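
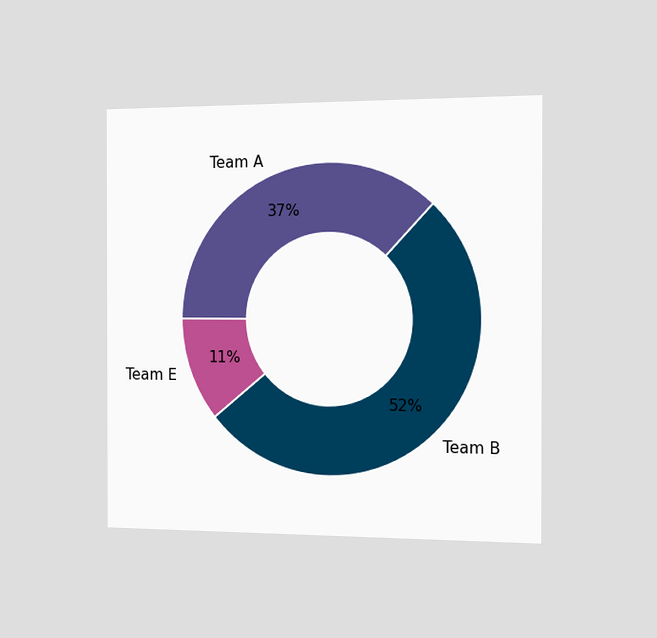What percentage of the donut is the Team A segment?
The chart is viewed slightly from the right. The Team A segment takes up 37% of the ring.

37%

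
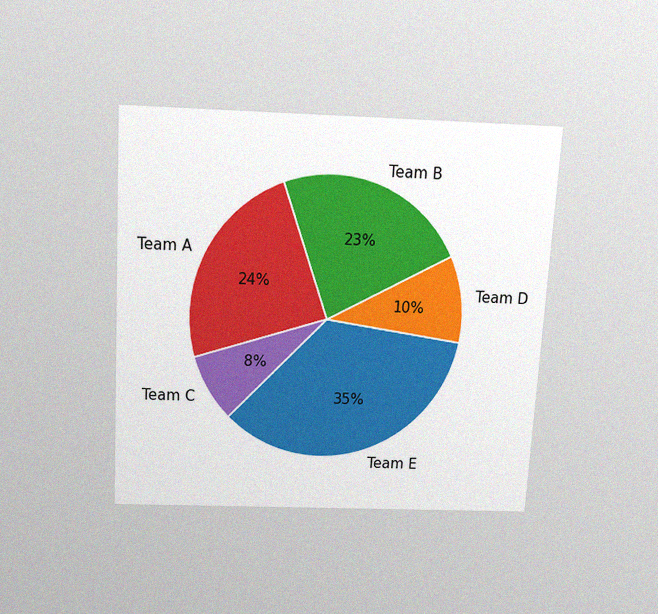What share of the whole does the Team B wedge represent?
The chart is tilted about 3° clockwise and viewed slightly from above, with some photo noise. The Team B slice takes up 23% of the pie.

23%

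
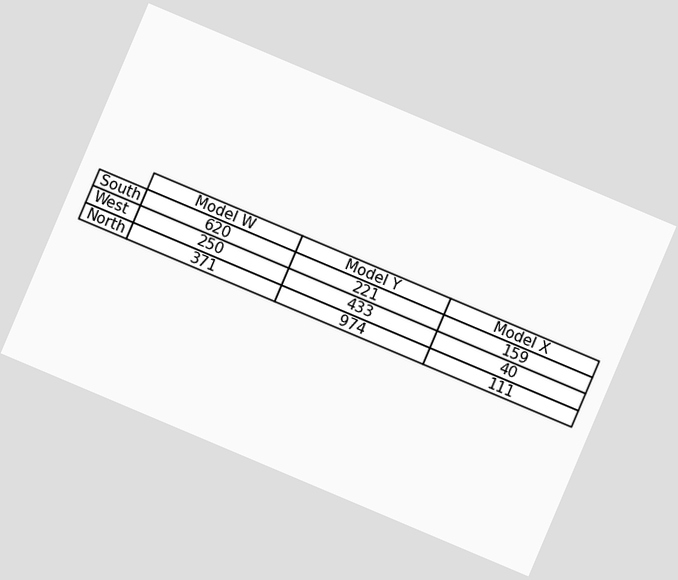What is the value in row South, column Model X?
The chart is tilted about 23° clockwise. The (South, Model X) cell reads 159.

159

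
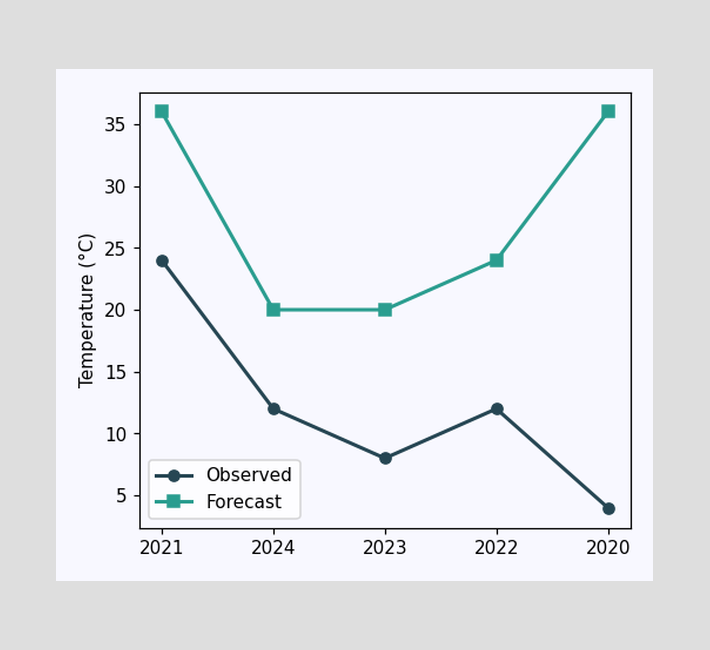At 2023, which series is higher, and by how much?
Forecast, by 12°C

At 2023, Forecast sits above the other line by 12°C.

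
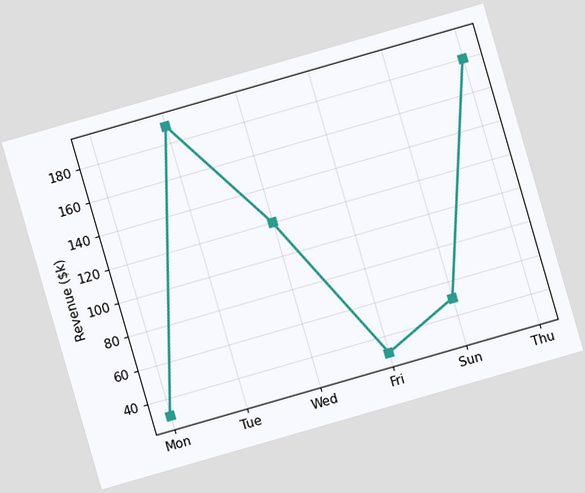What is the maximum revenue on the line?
The chart is tilted about 16° counter-clockwise. The highest point is at Tue, and reading across to the y-axis gives $190k.

$190k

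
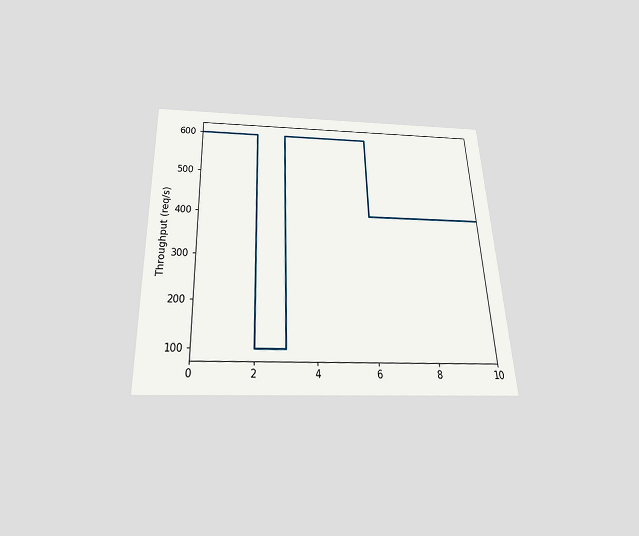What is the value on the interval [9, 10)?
The chart is tilted about 2° counter-clockwise and viewed slightly from below. On [9, 10) the step sits at 400req/s.

400req/s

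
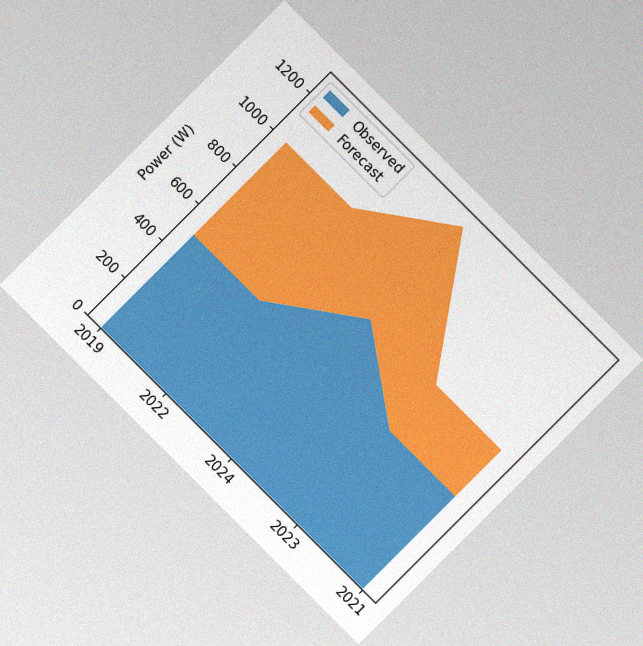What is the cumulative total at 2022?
The chart is tilted about 45° clockwise, with some photo noise. The stacked total at 2022 reaches 1000W.

1000W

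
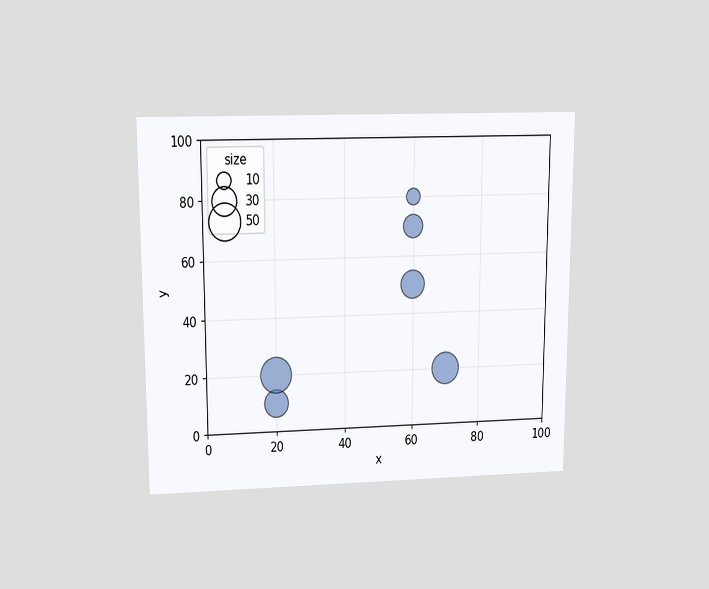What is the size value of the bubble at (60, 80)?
The chart is viewed slightly from above. Matching the bubble at (60, 80) against the size legend gives 10.

10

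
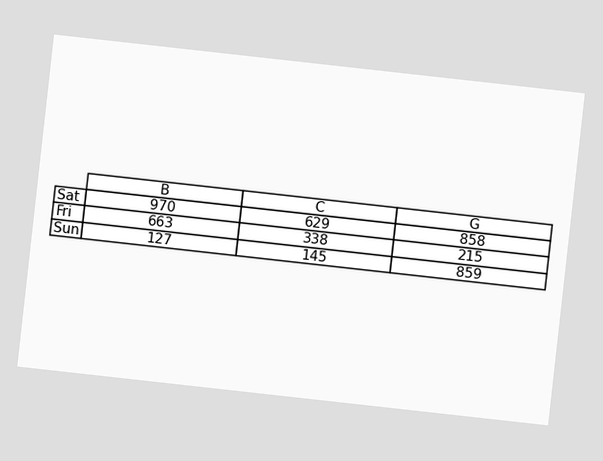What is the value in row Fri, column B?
The chart is tilted about 6° clockwise. The (Fri, B) cell reads 663.

663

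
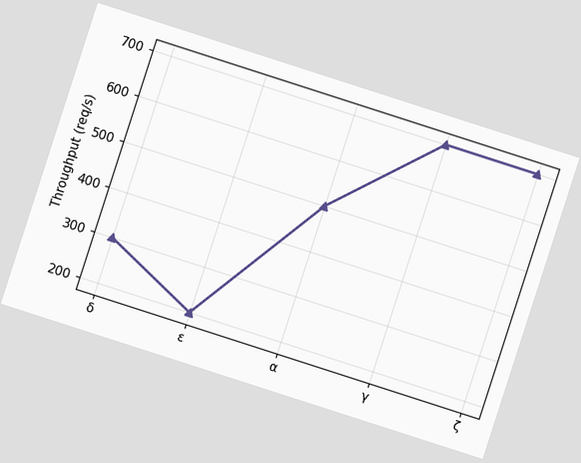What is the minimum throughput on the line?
200req/s

The chart is tilted about 18° clockwise. The lowest point is at ε, and reading across to the y-axis gives 200req/s.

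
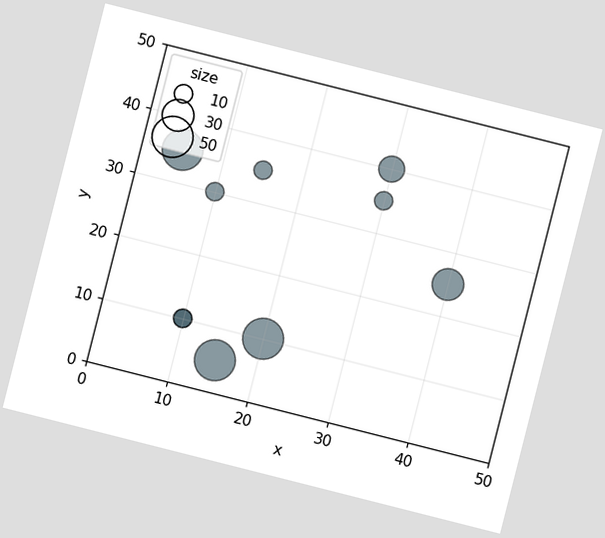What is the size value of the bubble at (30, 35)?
10

The chart is tilted about 14° clockwise. Matching the bubble at (30, 35) against the size legend gives 10.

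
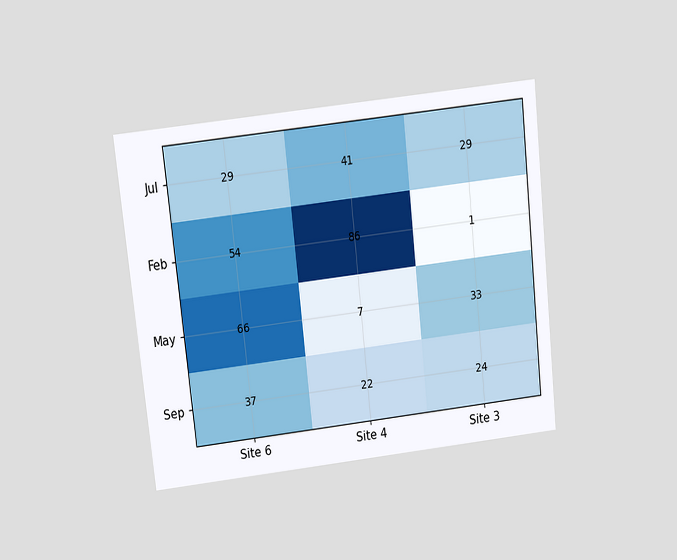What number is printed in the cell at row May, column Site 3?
The chart is tilted about 6° counter-clockwise and viewed slightly from above. The (May, Site 3) cell reads 33.

33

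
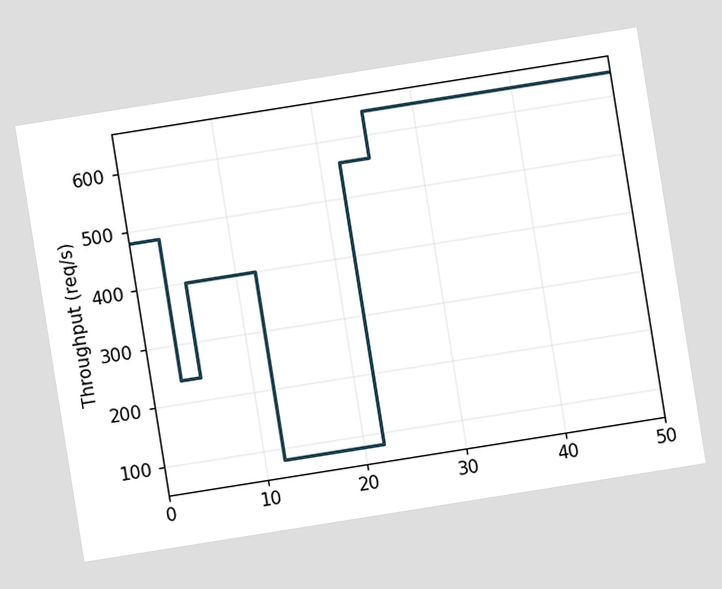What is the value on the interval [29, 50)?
640req/s

The chart is tilted about 9° counter-clockwise. On [29, 50) the step sits at 640req/s.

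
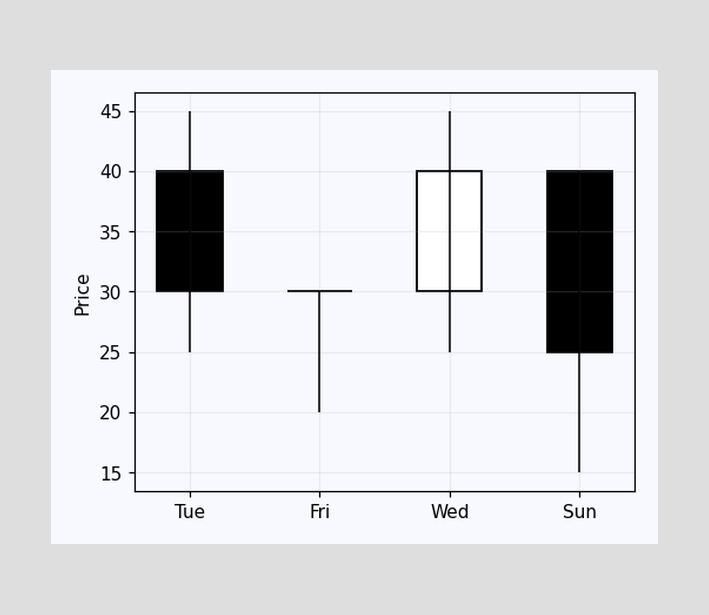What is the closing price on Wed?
40

The Wed candle closes at 40.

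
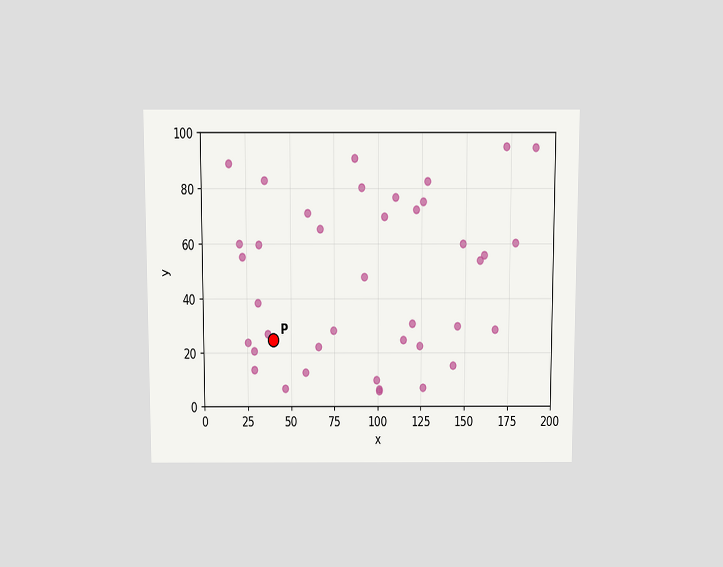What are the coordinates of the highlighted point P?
(40, 25)

The chart is viewed slightly from above. Following the gridlines from P to each axis, P sits at (40, 25).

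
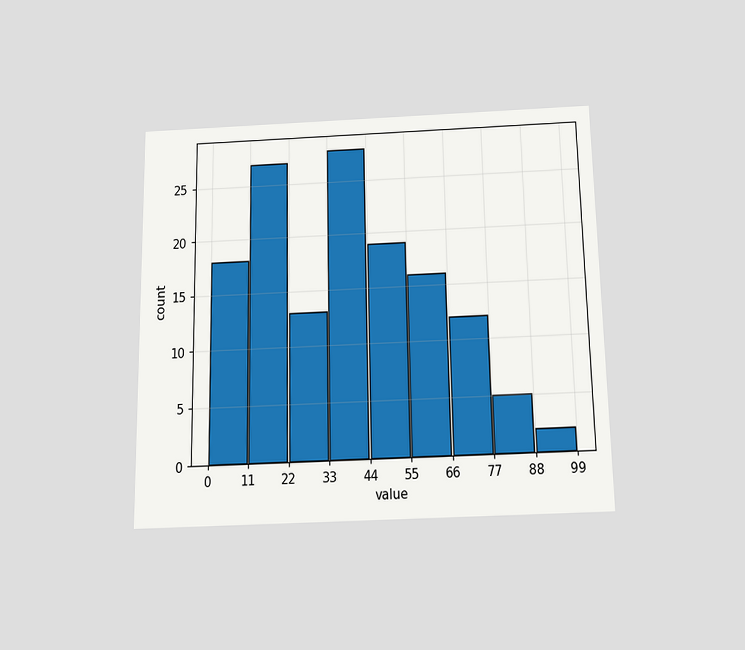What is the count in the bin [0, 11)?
The chart is viewed slightly from below. The [0, 11) bin has height 18.

18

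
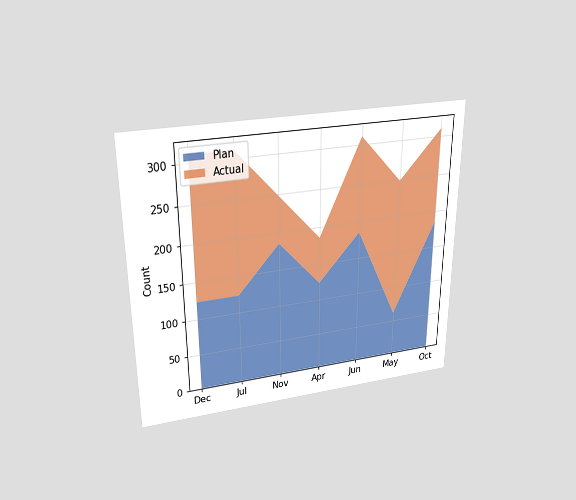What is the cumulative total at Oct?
The chart is viewed slightly from above. The stacked total at Oct reaches 310.

310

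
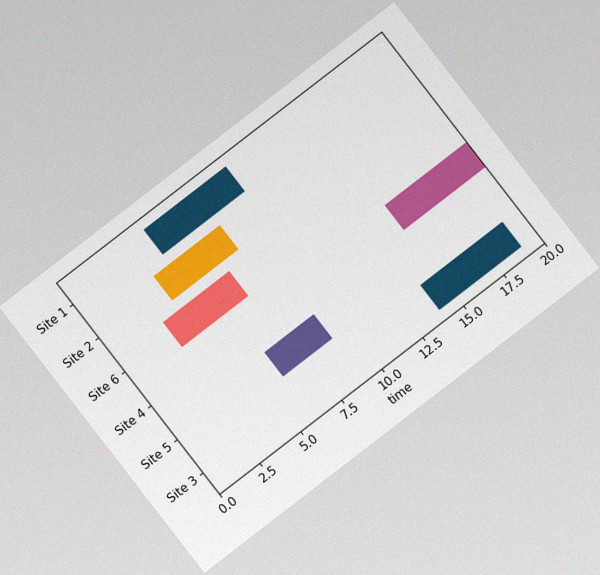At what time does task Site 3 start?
14

The chart is tilted about 38° counter-clockwise, with some photo noise. The Site 3 bar begins at t=14.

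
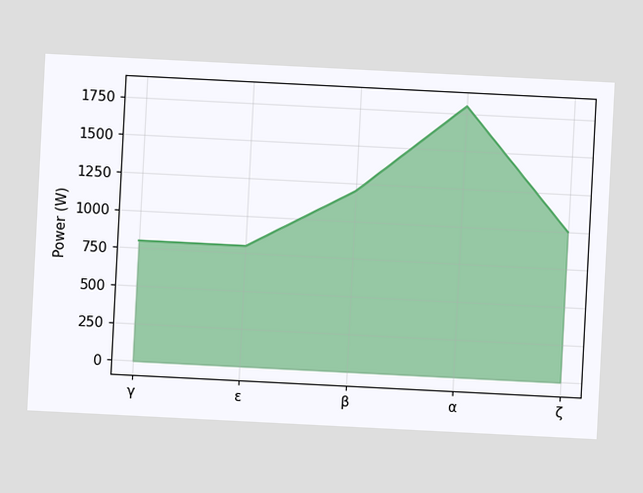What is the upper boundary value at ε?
The chart is tilted about 3° clockwise. At ε the upper boundary is at 800W.

800W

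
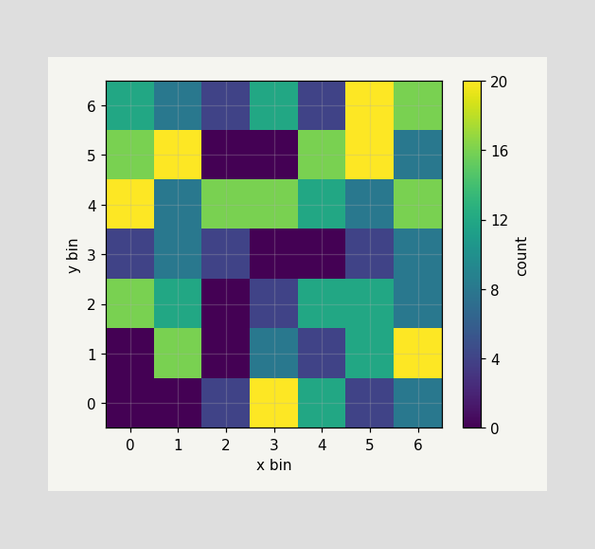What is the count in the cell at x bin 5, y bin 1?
Matching the cell (5, 1) against the colorbar gives 12.

12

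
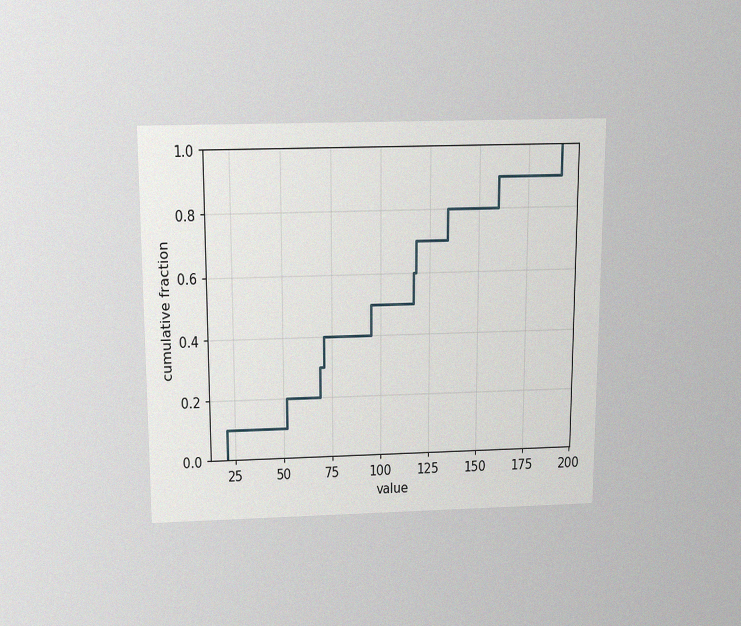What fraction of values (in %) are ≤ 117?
60%

The chart is viewed slightly from above, with some photo noise. At x=117 the ECDF step is at 60%.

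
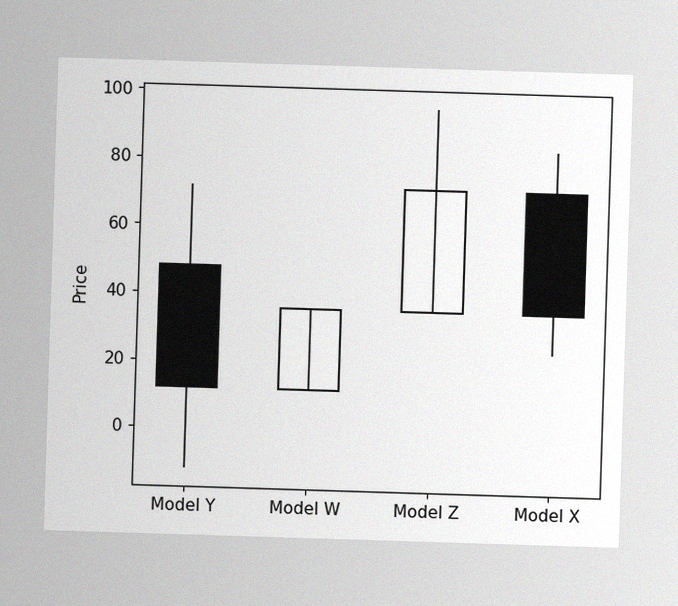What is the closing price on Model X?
36

The image has some photo noise and uneven lighting. The Model X candle closes at 36.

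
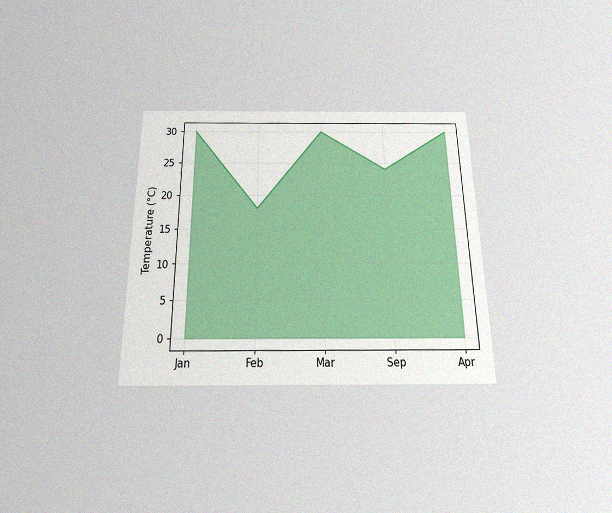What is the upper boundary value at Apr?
The chart is viewed slightly from below, with some photo noise. At Apr the upper boundary is at 30°C.

30°C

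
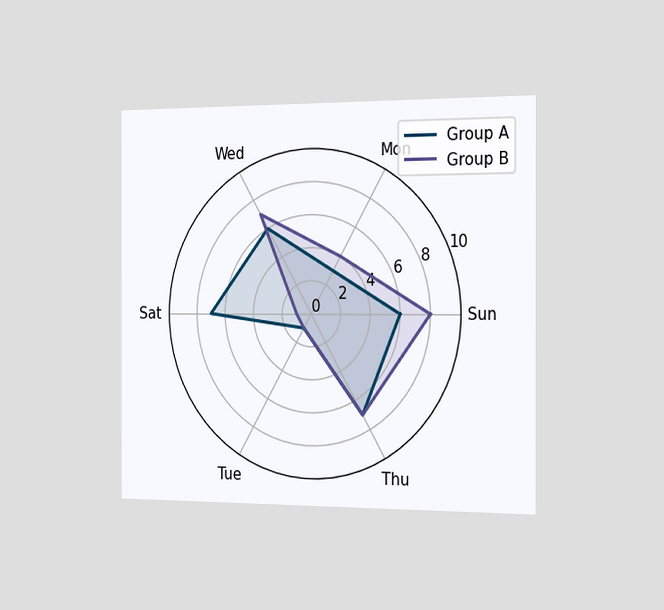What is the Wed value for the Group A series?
The chart is viewed slightly from the right. On the Wed axis, Group A reaches 6.

6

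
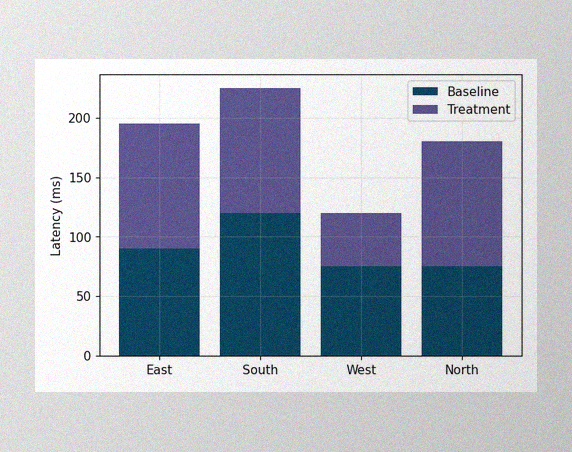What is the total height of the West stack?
The image has some photo noise and uneven lighting. The West stack's top reaches 120ms on the y-axis.

120ms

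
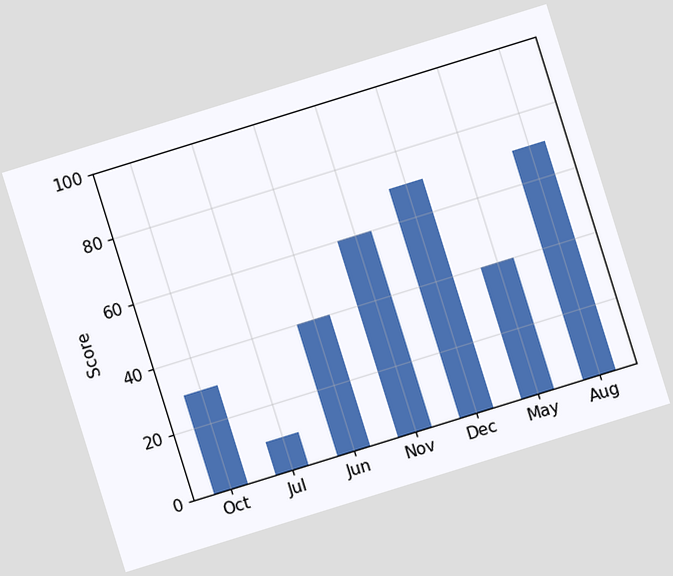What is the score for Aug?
The chart is tilted about 17° counter-clockwise. Reading along the chart's y-axis, the Aug bar reaches 70.

70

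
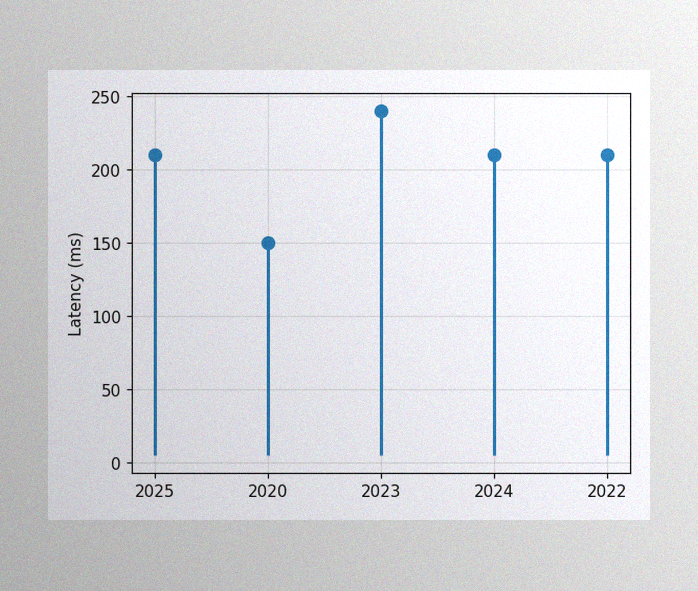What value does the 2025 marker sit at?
The image has some photo noise and uneven lighting. The 2025 marker sits at 210ms.

210ms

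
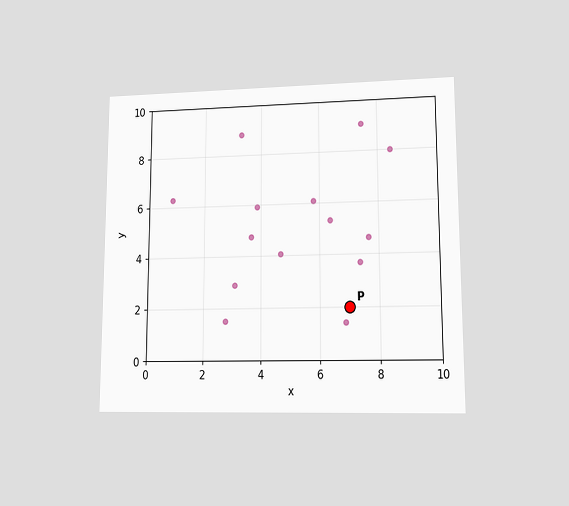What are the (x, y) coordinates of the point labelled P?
(7, 2)

The chart is viewed at a slight angle. Following the gridlines from P to each axis, P sits at (7, 2).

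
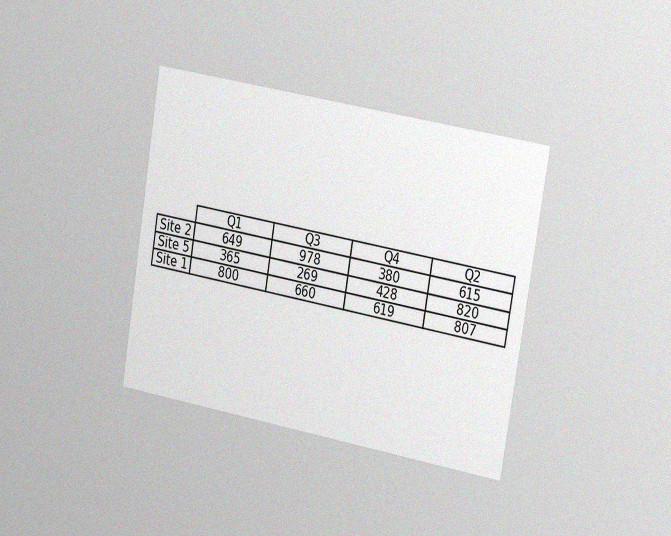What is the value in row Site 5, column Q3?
The chart is tilted about 9° clockwise and viewed slightly from the right, with some photo noise. The (Site 5, Q3) cell reads 269.

269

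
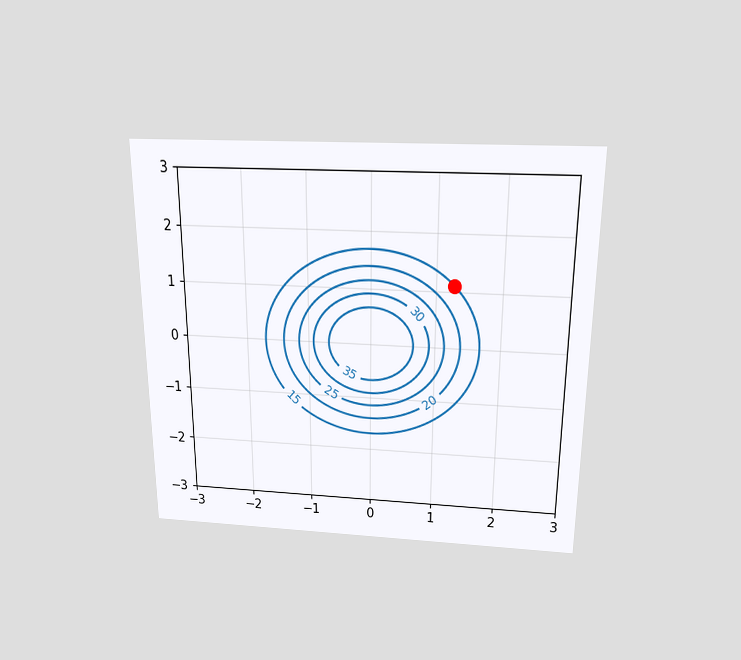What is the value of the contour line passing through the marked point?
15

The chart is viewed slightly from above. The marked point sits on the contour labelled 15.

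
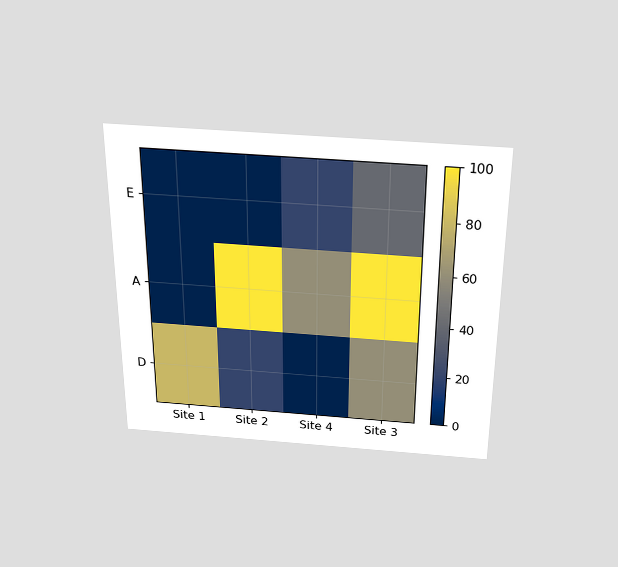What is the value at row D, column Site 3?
The chart is viewed slightly from above. Matching cell (D, Site 3) against the colorbar gives 60.

60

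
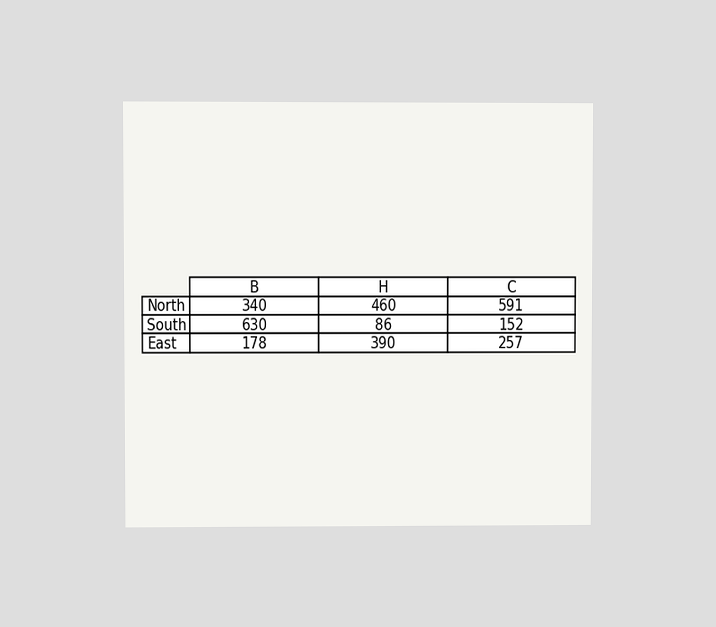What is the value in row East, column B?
The chart is viewed at a slight angle. The (East, B) cell reads 178.

178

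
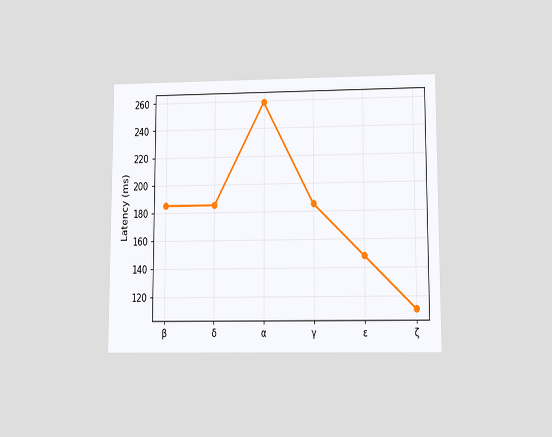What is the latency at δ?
The chart is viewed at a slight angle. At δ, the line is at 185ms.

185ms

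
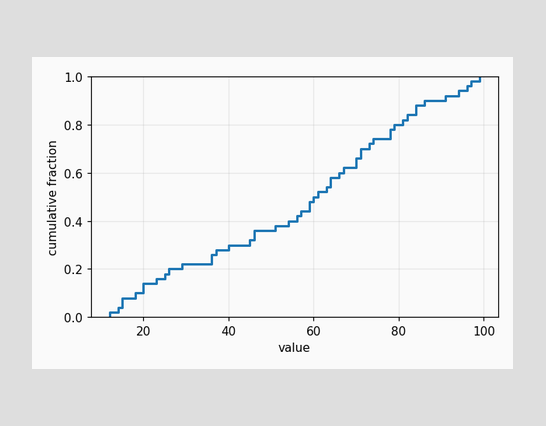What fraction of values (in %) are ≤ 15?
At x=15 the ECDF step is at 8%.

8%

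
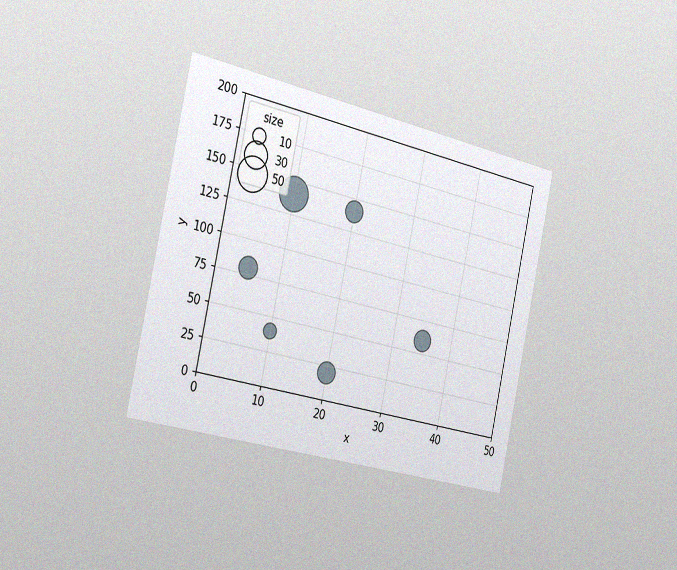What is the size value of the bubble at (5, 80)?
The chart is tilted about 12° clockwise and viewed slightly from the left, with some photo noise. Matching the bubble at (5, 80) against the size legend gives 20.

20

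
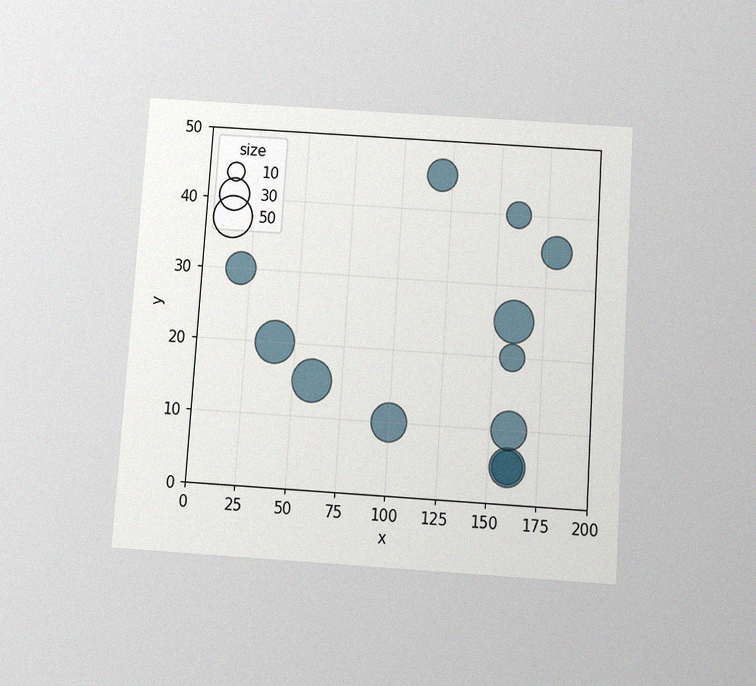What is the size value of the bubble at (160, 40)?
The chart is tilted about 4° clockwise and viewed slightly from below, with some photo noise. Matching the bubble at (160, 40) against the size legend gives 20.

20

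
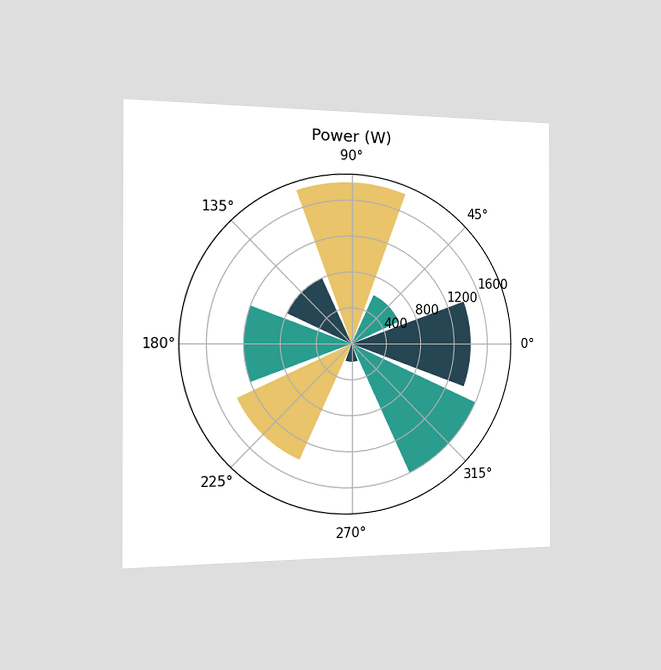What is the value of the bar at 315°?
1600W

The chart is viewed slightly from the left. The bar at 315° reaches 1600W on the radial axis.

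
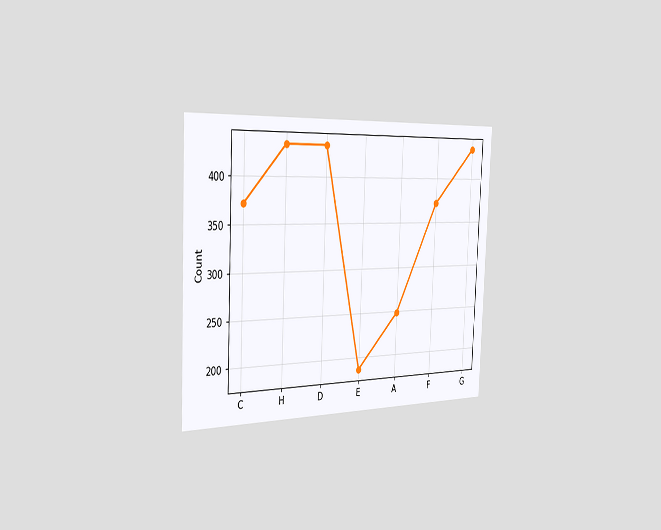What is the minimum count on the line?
186

The chart is tilted about 3° clockwise and viewed slightly from the left. The lowest point is at E, and reading across to the y-axis gives 186.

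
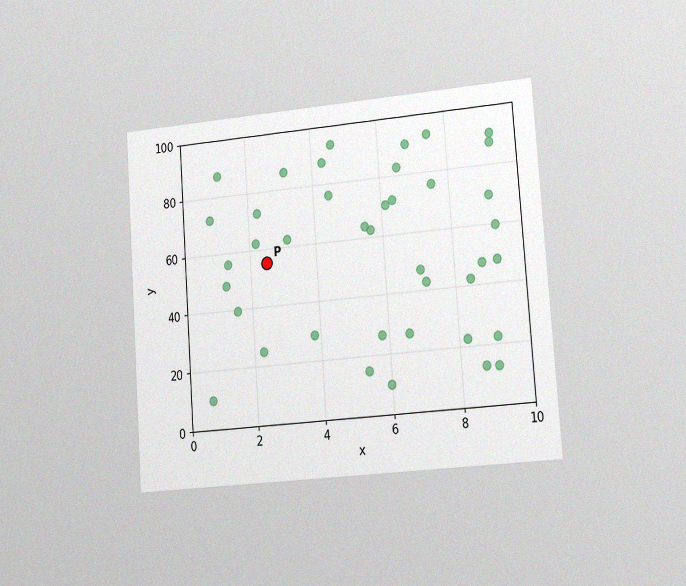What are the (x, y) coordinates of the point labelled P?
The chart is tilted about 4° counter-clockwise and viewed slightly from the right, with some photo noise. Following the gridlines from P to each axis, P sits at (2.5, 55).

(2.5, 55)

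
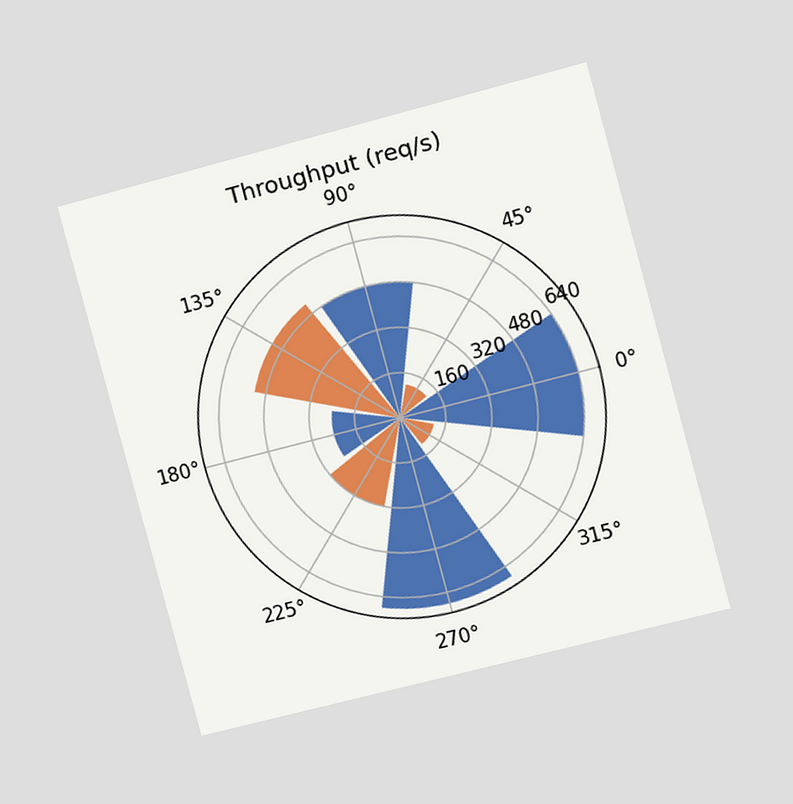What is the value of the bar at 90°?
480req/s

The chart is tilted about 15° counter-clockwise and viewed slightly from the right. The bar at 90° reaches 480req/s on the radial axis.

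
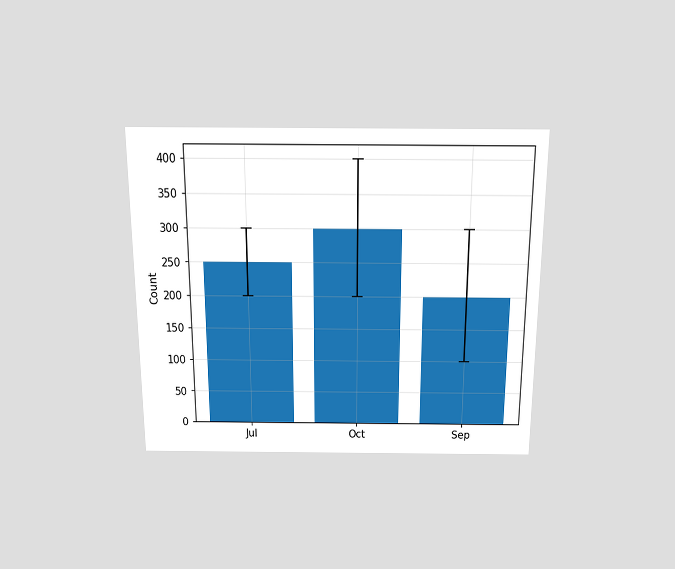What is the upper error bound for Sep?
300

The chart is viewed slightly from above. The Sep bar's upper whisker reaches 300.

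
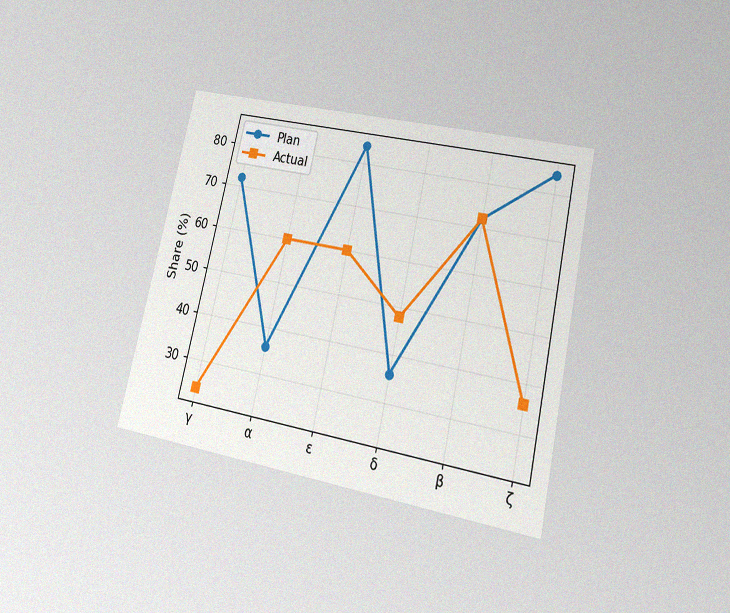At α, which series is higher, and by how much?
The chart is tilted about 13° clockwise and viewed at a slight angle, with some photo noise. At α, Actual sits above the other line by 24%.

Actual, by 24%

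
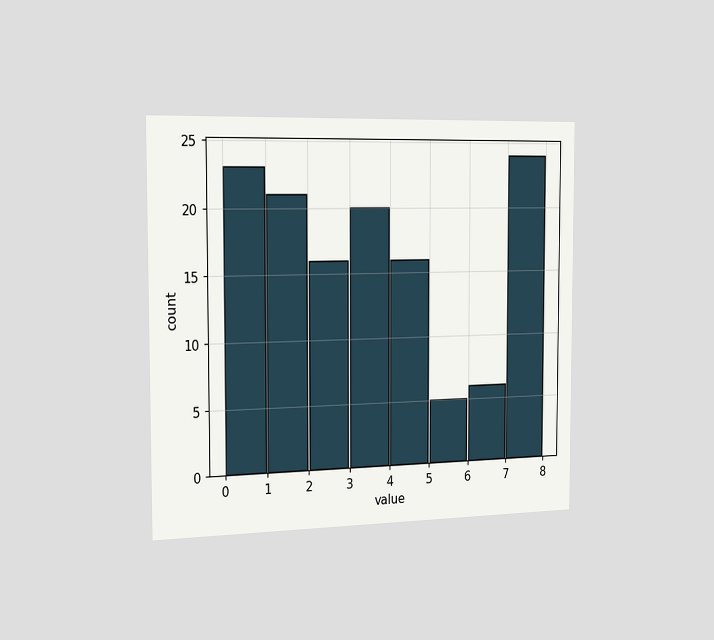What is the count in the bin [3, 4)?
The chart is viewed slightly from the left. The [3, 4) bin has height 20.

20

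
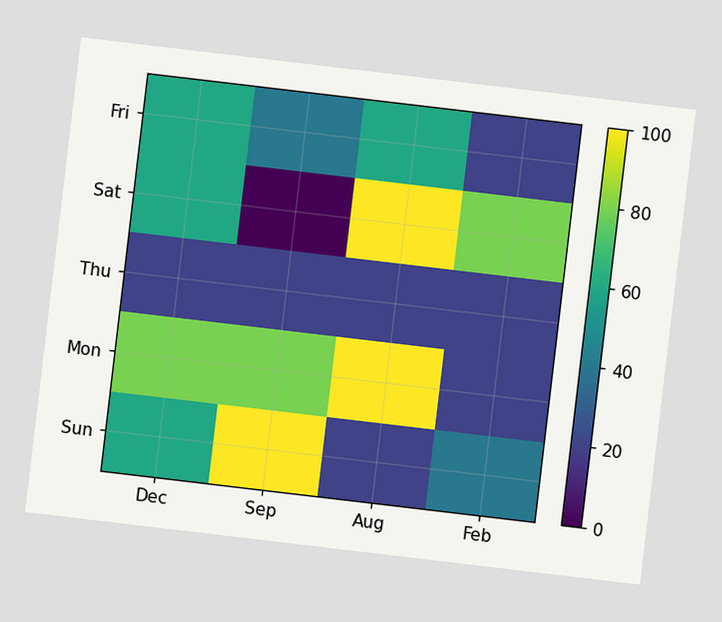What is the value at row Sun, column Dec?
60

The chart is tilted about 7° clockwise. Matching cell (Sun, Dec) against the colorbar gives 60.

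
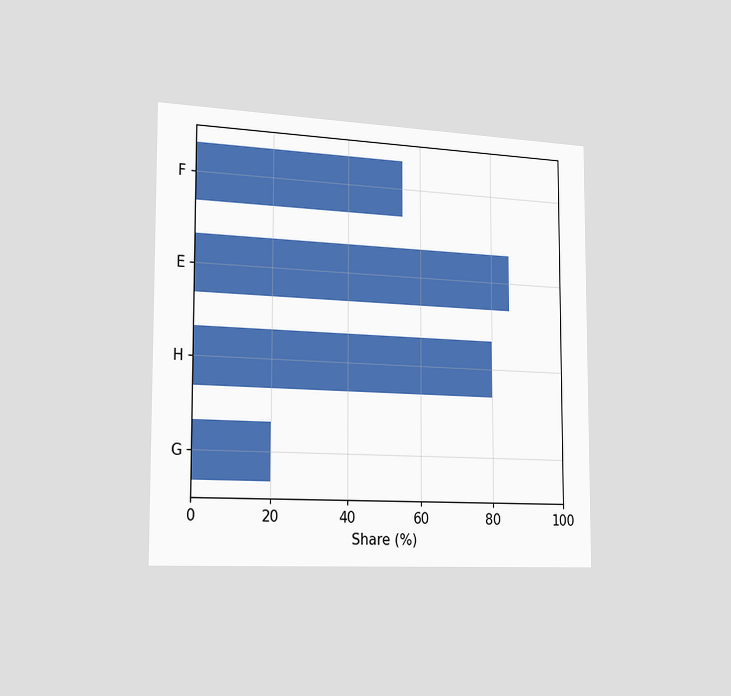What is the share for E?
The chart is viewed slightly from the left. Reading along the chart's x-axis, the E bar reaches 85%.

85%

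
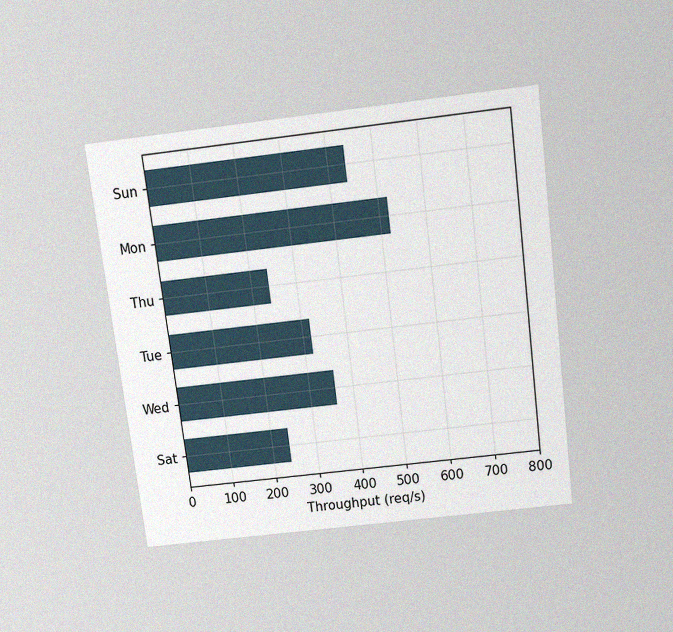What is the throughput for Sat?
The chart is tilted about 7° counter-clockwise and viewed slightly from above, with some photo noise. Reading along the chart's x-axis, the Sat bar reaches 240req/s.

240req/s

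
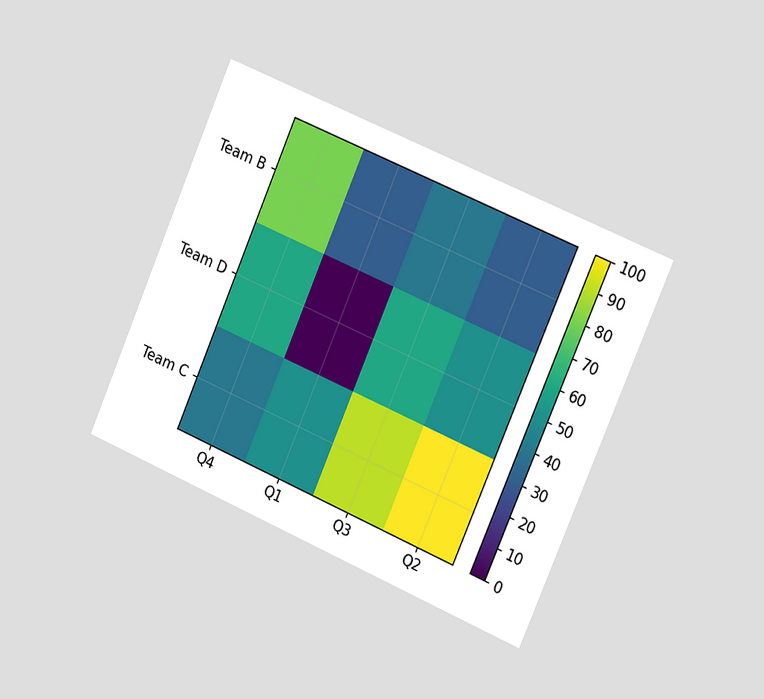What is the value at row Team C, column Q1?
The chart is tilted about 23° clockwise and viewed slightly from the right. Matching cell (Team C, Q1) against the colorbar gives 50.

50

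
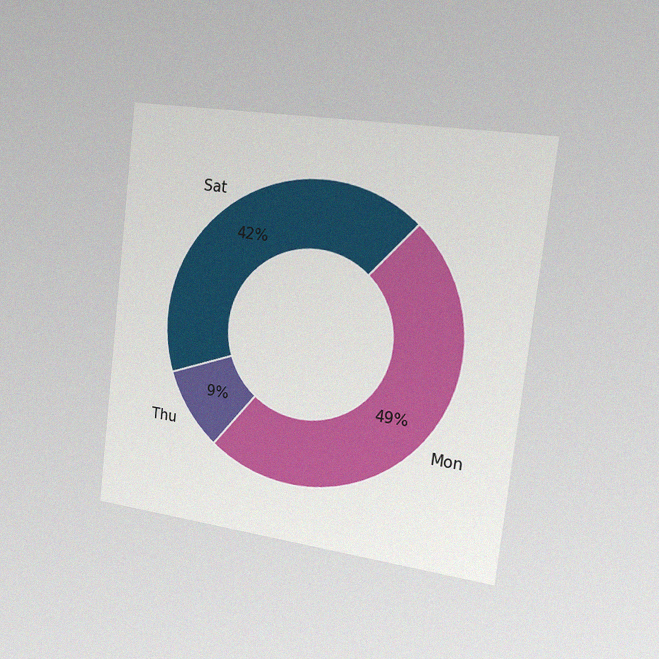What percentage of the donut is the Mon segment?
The chart is tilted about 7° clockwise and viewed slightly from the right, with some photo noise. The Mon segment takes up 49% of the ring.

49%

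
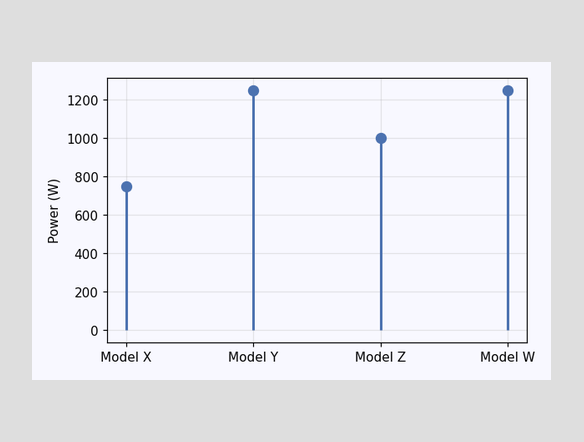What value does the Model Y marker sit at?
The Model Y marker sits at 1250W.

1250W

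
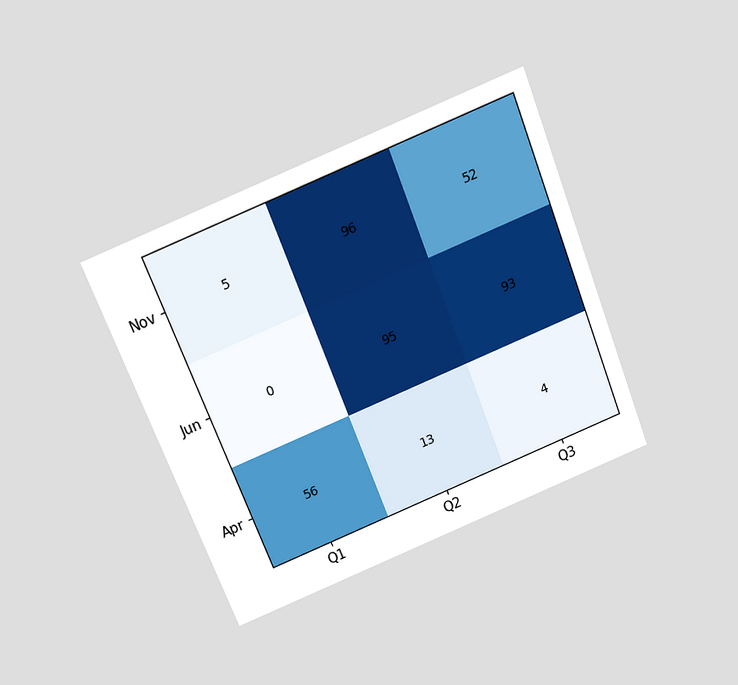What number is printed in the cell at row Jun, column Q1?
0

The chart is tilted about 22° counter-clockwise and viewed slightly from above. The (Jun, Q1) cell reads 0.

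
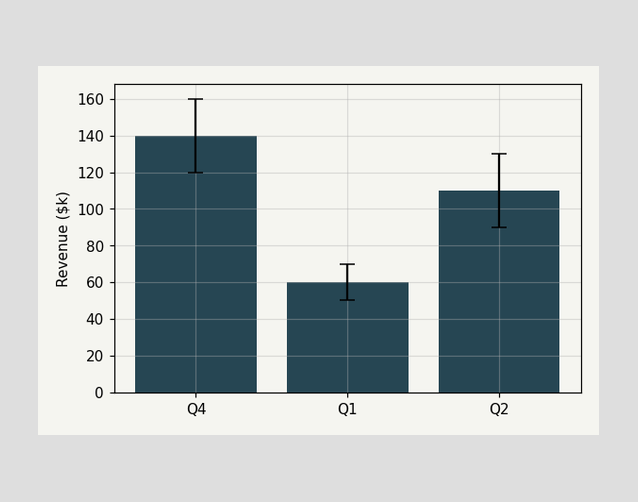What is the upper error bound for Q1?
The Q1 bar's upper whisker reaches $70k.

$70k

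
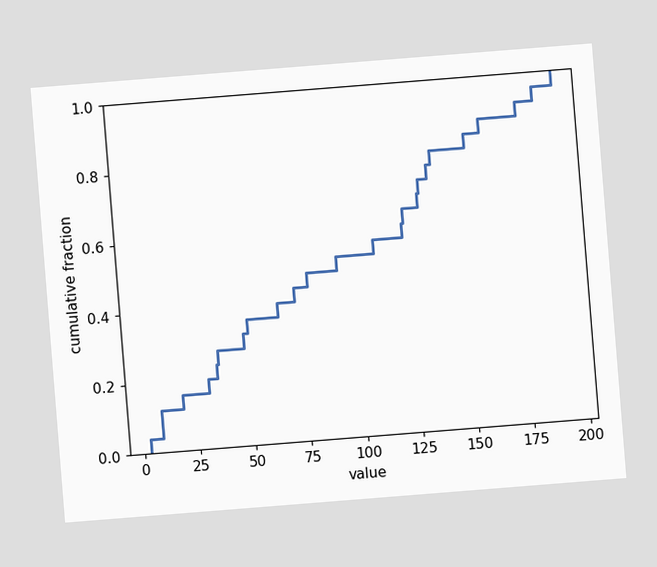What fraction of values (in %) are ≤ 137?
80%

The chart is tilted about 5° counter-clockwise. At x=137 the ECDF step is at 80%.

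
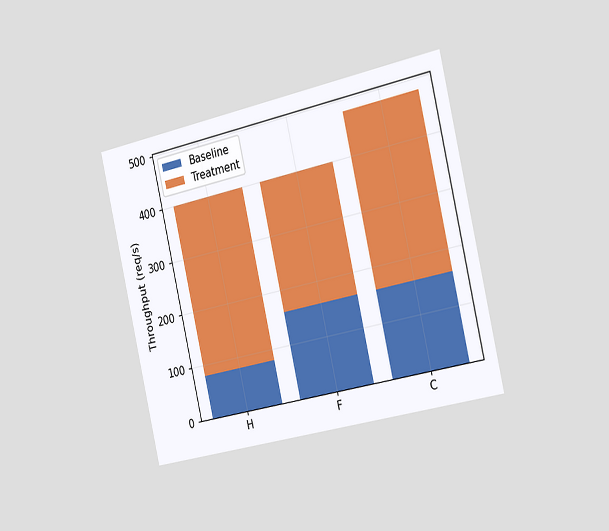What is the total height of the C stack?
480req/s

The chart is tilted about 13° counter-clockwise and viewed slightly from the right. The C stack's top reaches 480req/s on the y-axis.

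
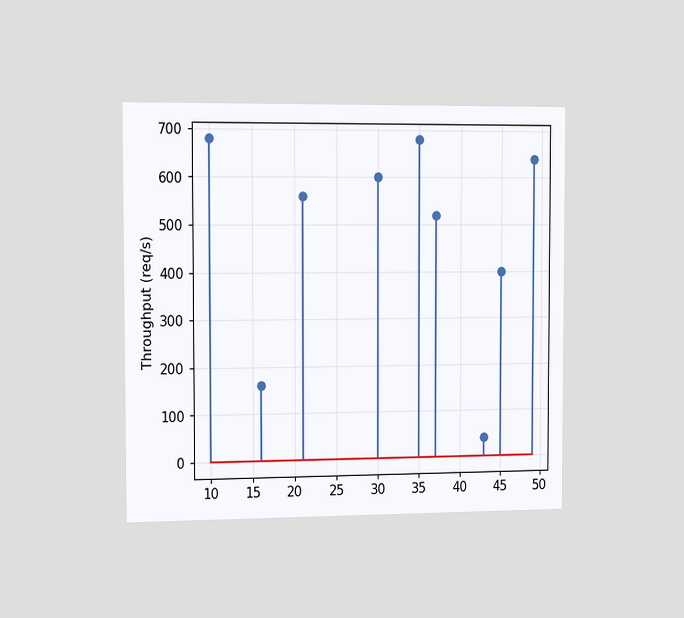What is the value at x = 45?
The chart is viewed slightly from the left. The stem at x=45 reaches 400req/s.

400req/s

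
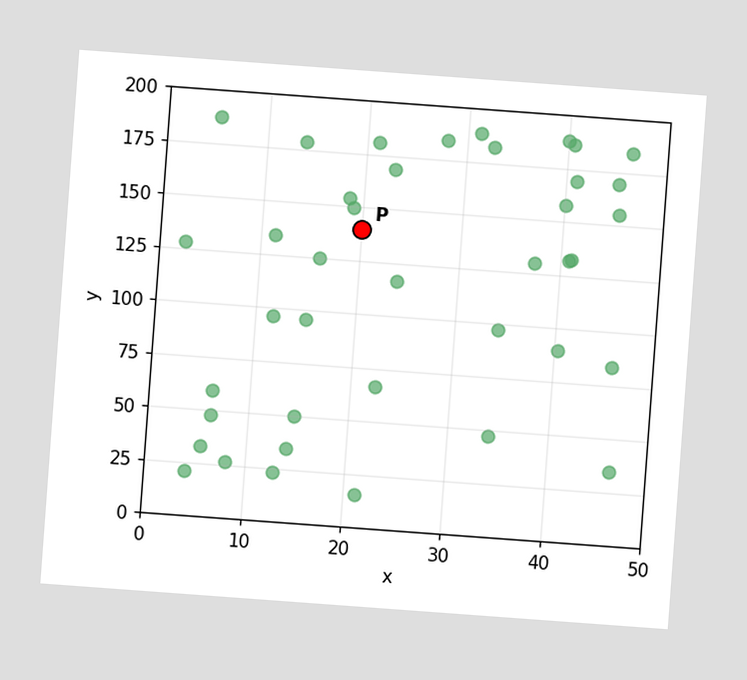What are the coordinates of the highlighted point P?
(20, 140)

The chart is tilted about 4° clockwise. Following the gridlines from P to each axis, P sits at (20, 140).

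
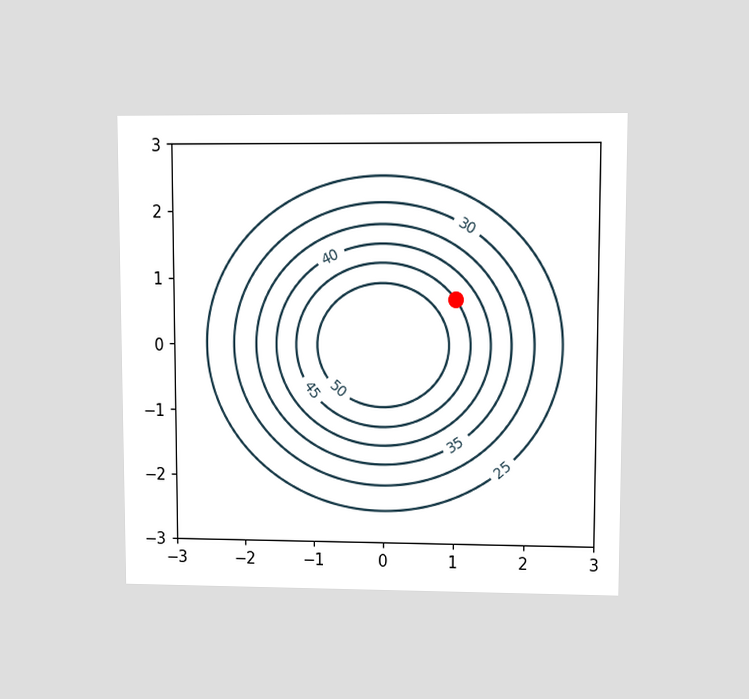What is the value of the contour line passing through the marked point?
45

The chart is viewed at a slight angle. The marked point sits on the contour labelled 45.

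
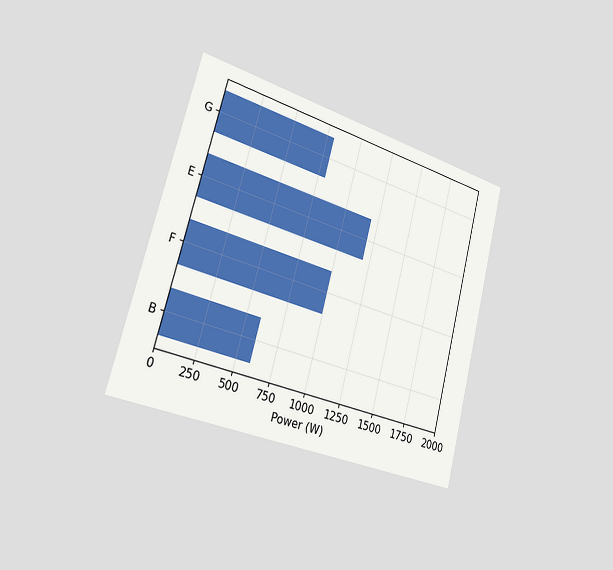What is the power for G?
800W

The chart is tilted about 15° clockwise and viewed slightly from the left. Reading along the chart's x-axis, the G bar reaches 800W.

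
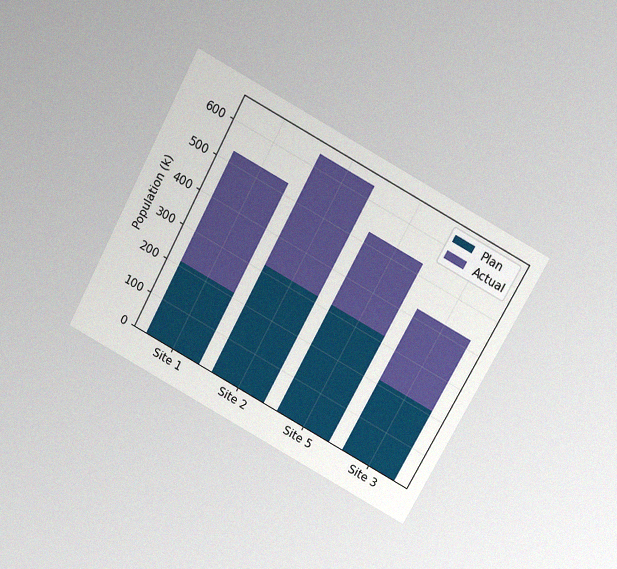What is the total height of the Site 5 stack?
The chart is tilted about 28° clockwise and viewed slightly from above, with some photo noise. The Site 5 stack's top reaches 530k on the y-axis.

530k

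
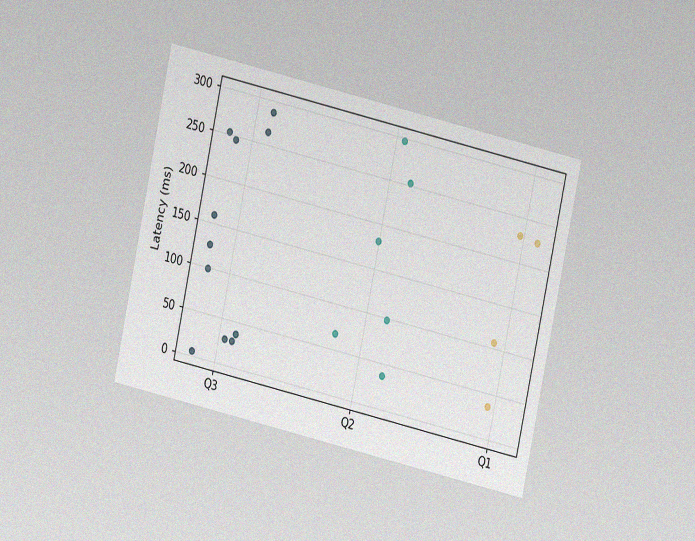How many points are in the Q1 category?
The chart is tilted about 13° clockwise and viewed at a slight angle, with some photo noise. Counting the markers in the Q1 column gives 4.

4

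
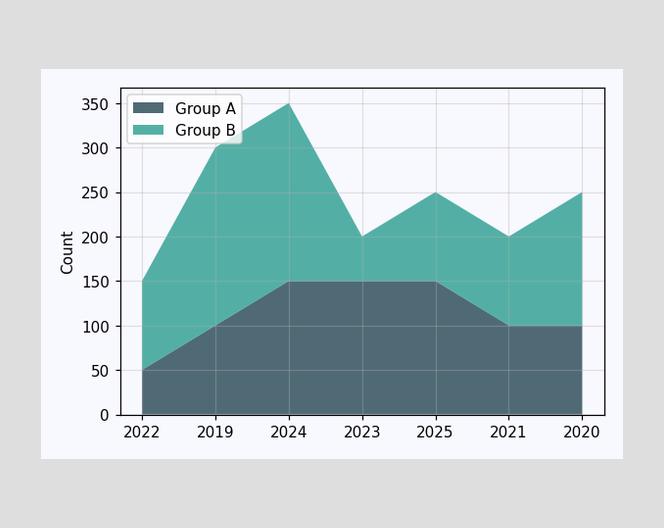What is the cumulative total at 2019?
The stacked total at 2019 reaches 300.

300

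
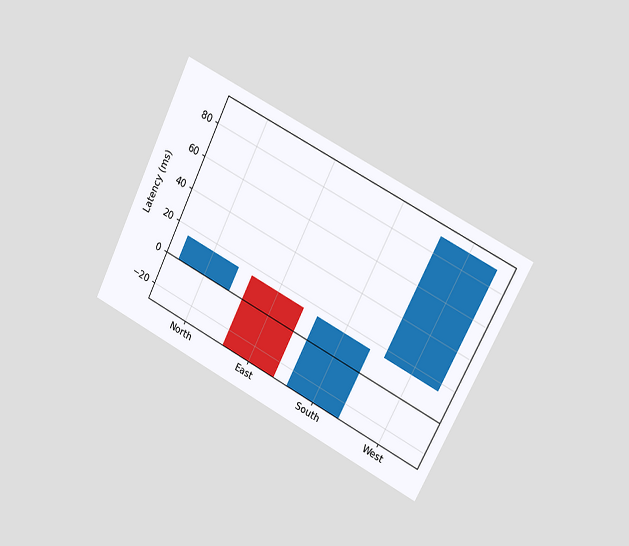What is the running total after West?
90ms

The chart is tilted about 27° clockwise and viewed slightly from the right. After West the running total reaches 90ms.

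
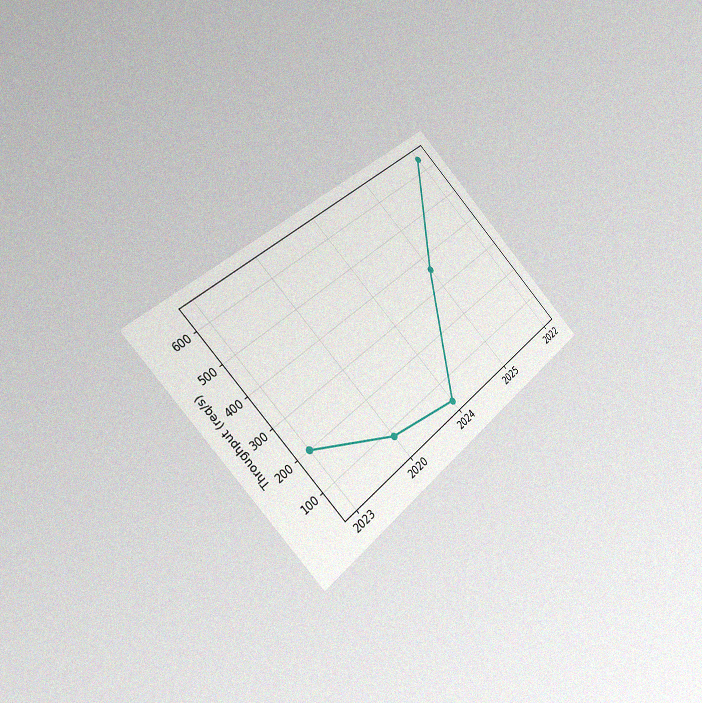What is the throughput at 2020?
The chart is tilted about 44° counter-clockwise and viewed slightly from the left, with some photo noise. At 2020, the line is at 80req/s.

80req/s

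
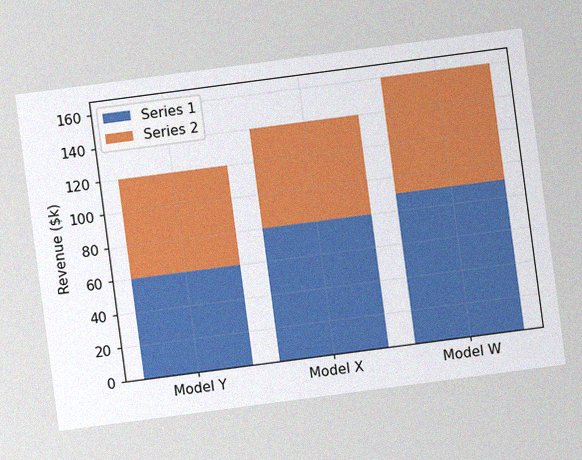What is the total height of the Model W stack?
The chart is tilted about 7° counter-clockwise, with some photo noise. The Model W stack's top reaches $160k on the y-axis.

$160k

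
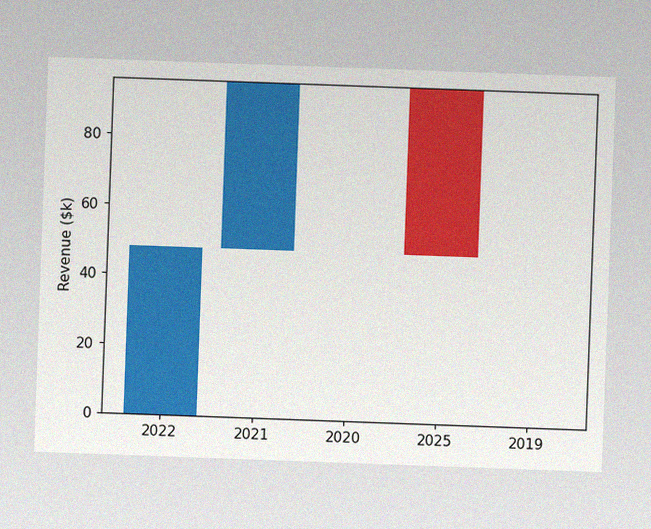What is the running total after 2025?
$48k

The chart is tilted about 2° clockwise, with some photo noise. After 2025 the running total reaches $48k.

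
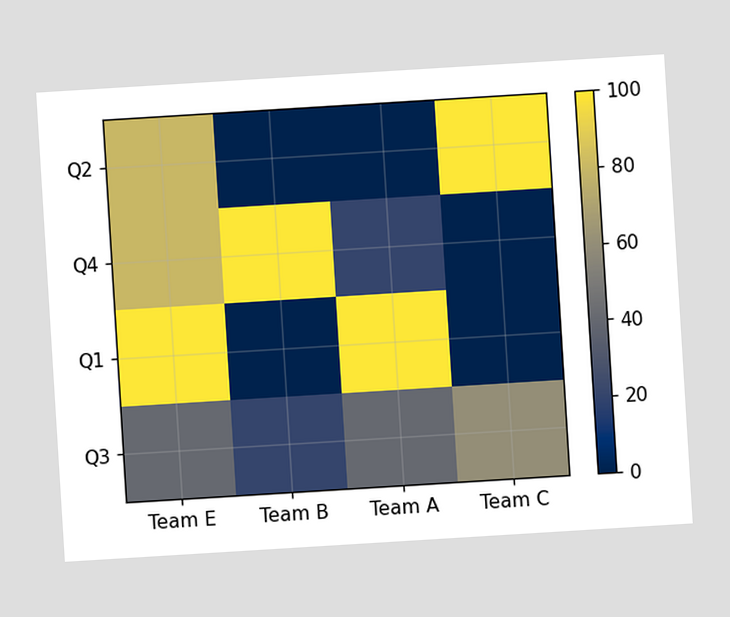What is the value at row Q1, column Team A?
The chart is tilted about 4° counter-clockwise. Matching cell (Q1, Team A) against the colorbar gives 100.

100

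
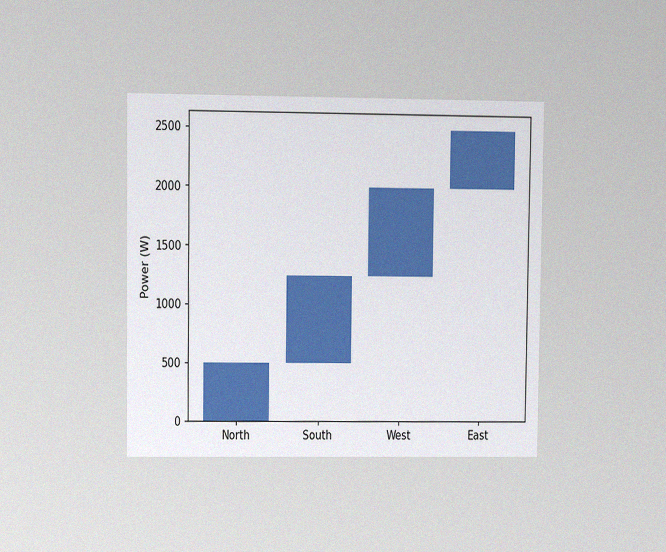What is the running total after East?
2500W

The chart is viewed at a slight angle, with some photo noise. After East the running total reaches 2500W.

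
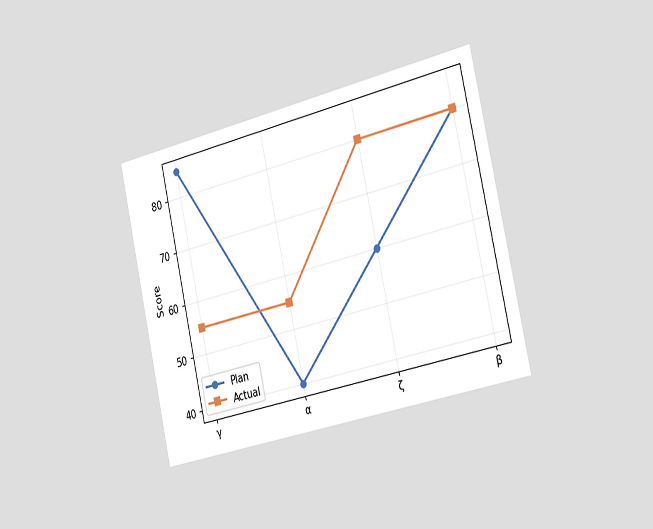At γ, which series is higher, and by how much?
The chart is tilted about 13° counter-clockwise and viewed slightly from the right. At γ, Plan sits above the other line by 30.

Plan, by 30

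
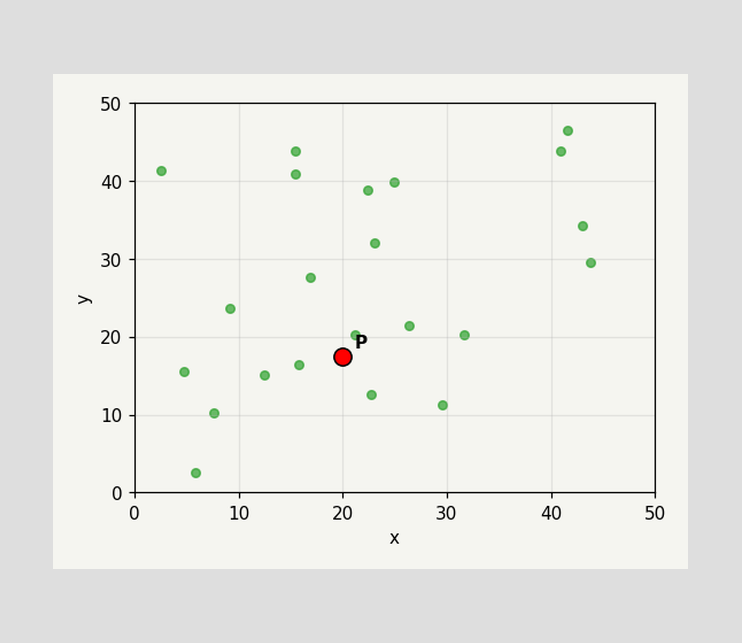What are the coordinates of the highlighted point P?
(20, 17.5)

Following the gridlines from P to each axis, P sits at (20, 17.5).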